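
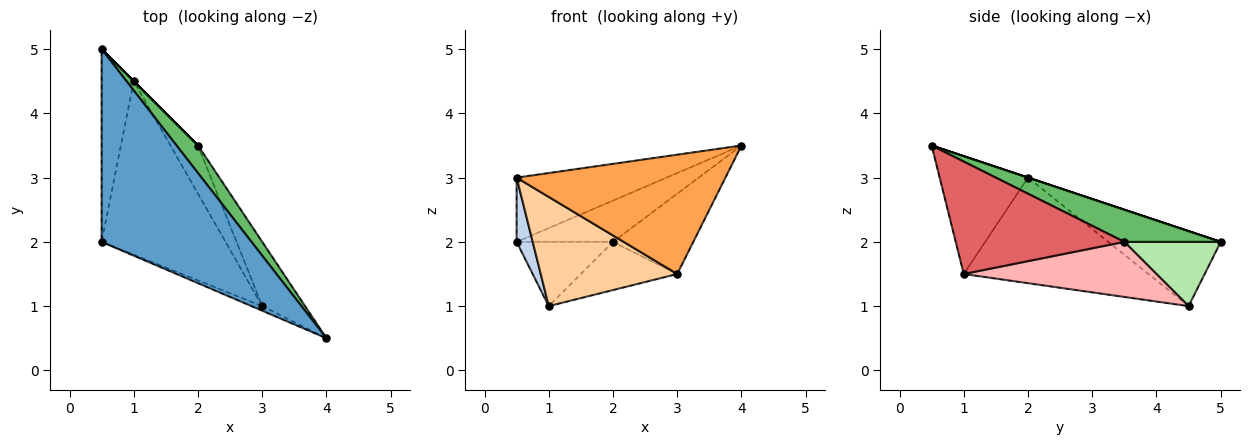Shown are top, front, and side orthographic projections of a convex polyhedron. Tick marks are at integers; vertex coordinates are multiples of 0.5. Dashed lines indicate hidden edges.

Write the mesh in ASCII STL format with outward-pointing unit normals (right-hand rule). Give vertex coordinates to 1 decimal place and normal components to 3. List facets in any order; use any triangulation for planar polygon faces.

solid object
 facet normal 0.000 0.316 0.949
  outer loop
   vertex 0.5 5.0 2.0
   vertex 0.5 2.0 3.0
   vertex 4.0 0.5 3.5
  endloop
 endfacet
 facet normal -0.911 -0.130 -0.391
  outer loop
   vertex 1.0 4.5 1.0
   vertex 0.5 2.0 3.0
   vertex 0.5 5.0 2.0
  endloop
 endfacet
 facet normal -0.389 -0.920 -0.035
  outer loop
   vertex 3.0 1.0 1.5
   vertex 4.0 0.5 3.5
   vertex 0.5 2.0 3.0
  endloop
 endfacet
 facet normal -0.585 -0.432 -0.686
  outer loop
   vertex 3.0 1.0 1.5
   vertex 0.5 2.0 3.0
   vertex 1.0 4.5 1.0
  endloop
 endfacet
 facet normal 0.640 0.640 0.426
  outer loop
   vertex 2.0 3.5 2.0
   vertex 0.5 5.0 2.0
   vertex 4.0 0.5 3.5
  endloop
 endfacet
 facet normal 0.707 0.707 0.000
  outer loop
   vertex 2.0 3.5 2.0
   vertex 1.0 4.5 1.0
   vertex 0.5 5.0 2.0
  endloop
 endfacet
 facet normal 0.854 0.407 -0.325
  outer loop
   vertex 2.0 3.5 2.0
   vertex 4.0 0.5 3.5
   vertex 3.0 1.0 1.5
  endloop
 endfacet
 facet normal 0.816 0.408 -0.408
  outer loop
   vertex 2.0 3.5 2.0
   vertex 3.0 1.0 1.5
   vertex 1.0 4.5 1.0
  endloop
 endfacet
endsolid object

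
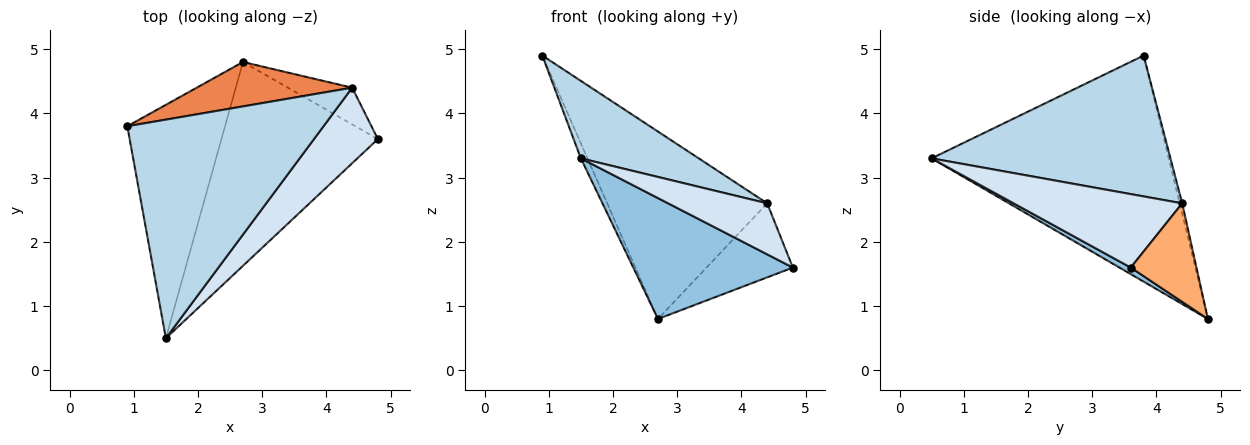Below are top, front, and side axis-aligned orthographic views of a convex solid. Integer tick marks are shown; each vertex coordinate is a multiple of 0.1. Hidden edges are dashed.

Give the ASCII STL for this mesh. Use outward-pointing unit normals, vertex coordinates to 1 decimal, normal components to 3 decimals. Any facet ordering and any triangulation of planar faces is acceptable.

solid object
 facet normal -0.918 0.025 -0.397
  outer loop
   vertex 2.7 4.8 0.8
   vertex 1.5 0.5 3.3
   vertex 0.9 3.8 4.9
  endloop
 endfacet
 facet normal 0.036 -0.510 -0.860
  outer loop
   vertex 2.7 4.8 0.8
   vertex 4.8 3.6 1.6
   vertex 1.5 0.5 3.3
  endloop
 endfacet
 facet normal 0.560 -0.277 0.781
  outer loop
   vertex 4.4 4.4 2.6
   vertex 0.9 3.8 4.9
   vertex 1.5 0.5 3.3
  endloop
 endfacet
 facet normal 0.690 -0.405 0.600
  outer loop
   vertex 4.4 4.4 2.6
   vertex 1.5 0.5 3.3
   vertex 4.8 3.6 1.6
  endloop
 endfacet
 facet normal -0.015 0.973 0.231
  outer loop
   vertex 4.4 4.4 2.6
   vertex 2.7 4.8 0.8
   vertex 0.9 3.8 4.9
  endloop
 endfacet
 facet normal 0.563 0.740 -0.367
  outer loop
   vertex 4.4 4.4 2.6
   vertex 4.8 3.6 1.6
   vertex 2.7 4.8 0.8
  endloop
 endfacet
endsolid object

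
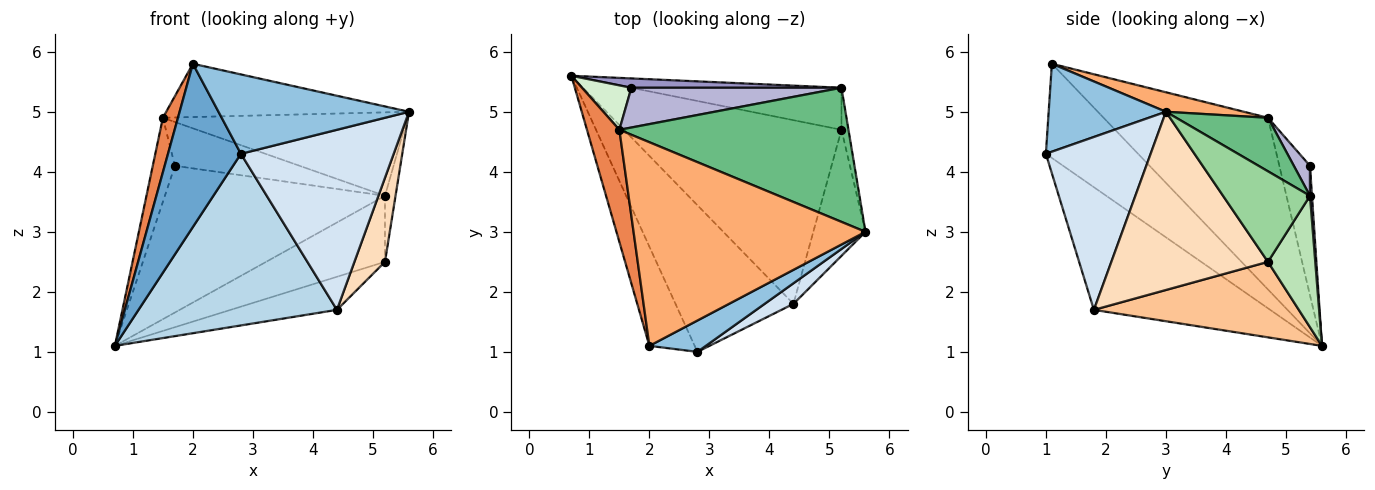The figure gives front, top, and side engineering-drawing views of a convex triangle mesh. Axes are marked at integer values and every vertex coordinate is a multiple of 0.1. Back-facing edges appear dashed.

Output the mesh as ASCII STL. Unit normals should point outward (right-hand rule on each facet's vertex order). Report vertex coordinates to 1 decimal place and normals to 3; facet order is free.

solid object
 facet normal -0.734 -0.580 -0.353
  outer loop
   vertex 2.8 1.0 4.3
   vertex 2.0 1.1 5.8
   vertex 0.7 5.6 1.1
  endloop
 endfacet
 facet normal 0.497 -0.807 0.319
  outer loop
   vertex 2.8 1.0 4.3
   vertex 5.6 3.0 5.0
   vertex 2.0 1.1 5.8
  endloop
 endfacet
 facet normal -0.560 -0.630 -0.538
  outer loop
   vertex 4.4 1.8 1.7
   vertex 2.8 1.0 4.3
   vertex 0.7 5.6 1.1
  endloop
 endfacet
 facet normal 0.563 -0.821 0.094
  outer loop
   vertex 4.4 1.8 1.7
   vertex 5.6 3.0 5.0
   vertex 2.8 1.0 4.3
  endloop
 endfacet
 facet normal -0.979 -0.090 0.185
  outer loop
   vertex 1.5 4.7 4.9
   vertex 0.7 5.6 1.1
   vertex 2.0 1.1 5.8
  endloop
 endfacet
 facet normal 0.081 0.252 0.964
  outer loop
   vertex 1.5 4.7 4.9
   vertex 2.0 1.1 5.8
   vertex 5.6 3.0 5.0
  endloop
 endfacet
 facet normal 0.323 0.168 -0.931
  outer loop
   vertex 5.2 4.7 2.5
   vertex 4.4 1.8 1.7
   vertex 0.7 5.6 1.1
  endloop
 endfacet
 facet normal 0.943 -0.184 -0.276
  outer loop
   vertex 5.2 4.7 2.5
   vertex 5.6 3.0 5.0
   vertex 4.4 1.8 1.7
  endloop
 endfacet
 facet normal 0.195 0.518 0.833
  outer loop
   vertex 5.2 5.4 3.6
   vertex 1.5 4.7 4.9
   vertex 5.6 3.0 5.0
  endloop
 endfacet
 facet normal 0.990 0.120 -0.077
  outer loop
   vertex 5.2 5.4 3.6
   vertex 5.6 3.0 5.0
   vertex 5.2 4.7 2.5
  endloop
 endfacet
 facet normal 0.318 0.800 -0.509
  outer loop
   vertex 5.2 5.4 3.6
   vertex 5.2 4.7 2.5
   vertex 0.7 5.6 1.1
  endloop
 endfacet
 facet normal -0.775 0.559 0.295
  outer loop
   vertex 1.7 5.4 4.1
   vertex 0.7 5.6 1.1
   vertex 1.5 4.7 4.9
  endloop
 endfacet
 facet normal 0.009 0.998 0.064
  outer loop
   vertex 1.7 5.4 4.1
   vertex 5.2 5.4 3.6
   vertex 0.7 5.6 1.1
  endloop
 endfacet
 facet normal 0.096 0.737 0.669
  outer loop
   vertex 1.7 5.4 4.1
   vertex 1.5 4.7 4.9
   vertex 5.2 5.4 3.6
  endloop
 endfacet
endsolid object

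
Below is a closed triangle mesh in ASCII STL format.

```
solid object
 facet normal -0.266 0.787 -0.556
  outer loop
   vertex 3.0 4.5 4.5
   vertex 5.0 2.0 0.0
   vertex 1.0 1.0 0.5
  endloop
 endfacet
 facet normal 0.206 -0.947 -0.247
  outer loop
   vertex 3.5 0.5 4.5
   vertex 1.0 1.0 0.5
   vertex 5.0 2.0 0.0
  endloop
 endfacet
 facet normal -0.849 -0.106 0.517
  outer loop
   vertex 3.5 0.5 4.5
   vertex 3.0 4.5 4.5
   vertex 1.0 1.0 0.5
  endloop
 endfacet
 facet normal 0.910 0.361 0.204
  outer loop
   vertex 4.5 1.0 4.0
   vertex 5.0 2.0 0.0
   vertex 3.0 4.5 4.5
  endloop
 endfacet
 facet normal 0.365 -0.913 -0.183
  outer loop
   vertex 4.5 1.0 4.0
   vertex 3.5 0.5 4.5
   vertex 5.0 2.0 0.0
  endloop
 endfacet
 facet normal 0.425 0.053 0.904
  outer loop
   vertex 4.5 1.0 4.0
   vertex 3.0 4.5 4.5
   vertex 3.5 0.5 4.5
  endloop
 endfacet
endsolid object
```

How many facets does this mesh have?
6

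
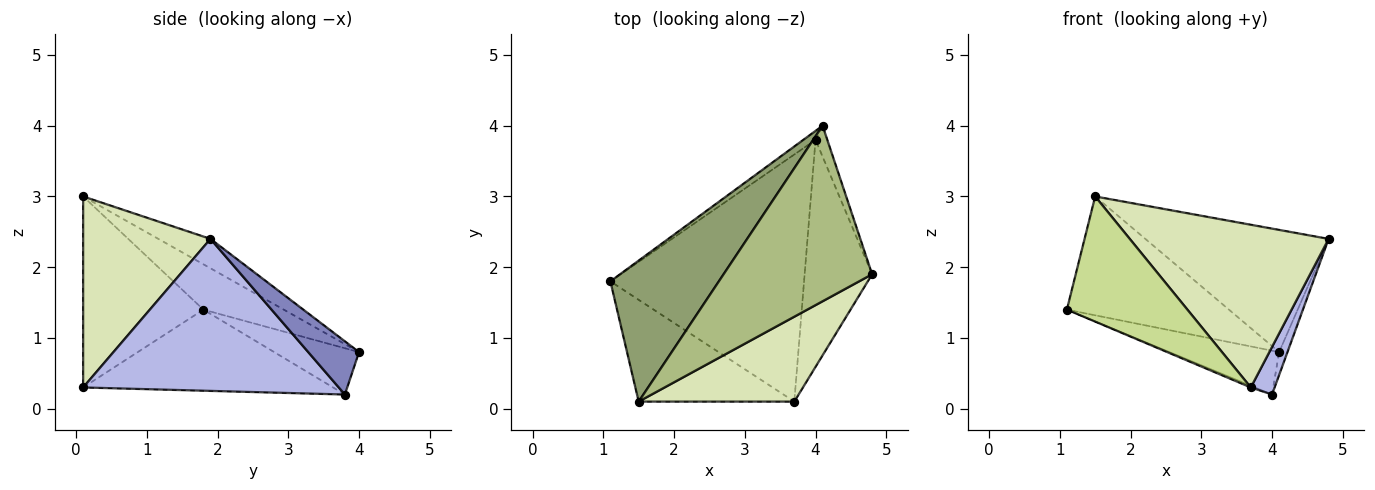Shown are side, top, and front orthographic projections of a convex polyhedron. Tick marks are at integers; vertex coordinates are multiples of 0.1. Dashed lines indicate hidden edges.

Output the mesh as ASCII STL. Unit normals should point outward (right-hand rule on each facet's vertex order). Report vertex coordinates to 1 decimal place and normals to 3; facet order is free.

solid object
 facet normal -0.604 0.781 -0.159
  outer loop
   vertex 4.0 3.8 0.2
   vertex 1.1 1.8 1.4
   vertex 4.1 4.0 0.8
  endloop
 endfacet
 facet normal 0.964 0.159 -0.214
  outer loop
   vertex 4.0 3.8 0.2
   vertex 4.1 4.0 0.8
   vertex 4.8 1.9 2.4
  endloop
 endfacet
 facet normal -0.386 0.006 -0.922
  outer loop
   vertex 3.7 0.1 0.3
   vertex 1.1 1.8 1.4
   vertex 4.0 3.8 0.2
  endloop
 endfacet
 facet normal 0.911 -0.085 -0.404
  outer loop
   vertex 3.7 0.1 0.3
   vertex 4.0 3.8 0.2
   vertex 4.8 1.9 2.4
  endloop
 endfacet
 facet normal -0.304 0.614 0.728
  outer loop
   vertex 1.5 0.1 3.0
   vertex 4.1 4.0 0.8
   vertex 1.1 1.8 1.4
  endloop
 endfacet
 facet normal -0.160 0.564 0.810
  outer loop
   vertex 1.5 0.1 3.0
   vertex 4.8 1.9 2.4
   vertex 4.1 4.0 0.8
  endloop
 endfacet
 facet normal -0.612 -0.614 -0.499
  outer loop
   vertex 1.5 0.1 3.0
   vertex 1.1 1.8 1.4
   vertex 3.7 0.1 0.3
  endloop
 endfacet
 facet normal 0.494 -0.771 0.402
  outer loop
   vertex 1.5 0.1 3.0
   vertex 3.7 0.1 0.3
   vertex 4.8 1.9 2.4
  endloop
 endfacet
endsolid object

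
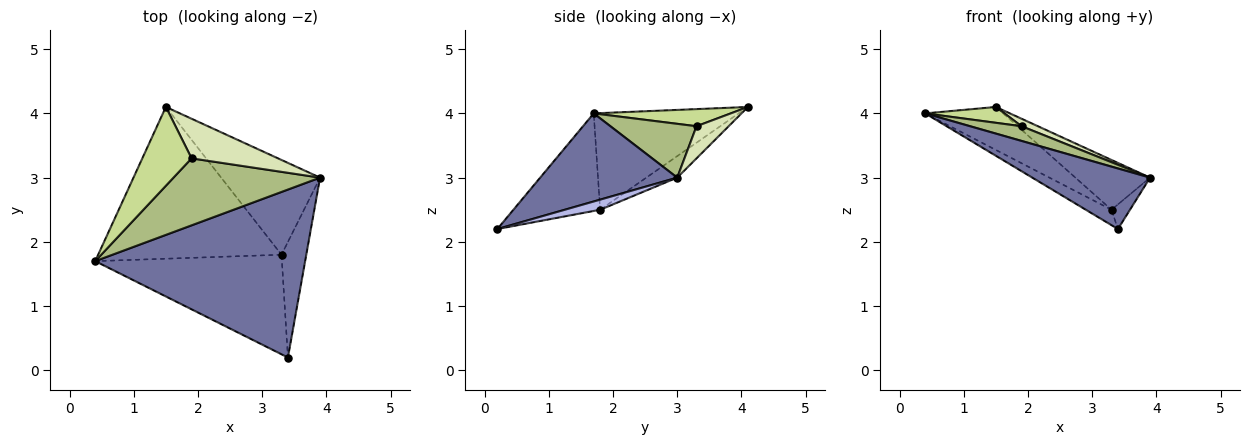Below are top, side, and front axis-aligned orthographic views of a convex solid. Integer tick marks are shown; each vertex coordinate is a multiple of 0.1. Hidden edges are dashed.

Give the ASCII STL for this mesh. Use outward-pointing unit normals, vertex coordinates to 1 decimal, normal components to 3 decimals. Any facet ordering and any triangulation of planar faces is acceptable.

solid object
 facet normal 0.367 -0.316 0.875
  outer loop
   vertex 3.4 0.2 2.2
   vertex 3.9 3.0 3.0
   vertex 0.4 1.7 4.0
  endloop
 endfacet
 facet normal -0.459 0.136 -0.878
  outer loop
   vertex 3.3 1.8 2.5
   vertex 3.4 0.2 2.2
   vertex 0.4 1.7 4.0
  endloop
 endfacet
 facet normal -0.452 0.243 -0.858
  outer loop
   vertex 3.3 1.8 2.5
   vertex 0.4 1.7 4.0
   vertex 1.5 4.1 4.1
  endloop
 endfacet
 facet normal 0.370 0.193 -0.909
  outer loop
   vertex 3.3 1.8 2.5
   vertex 3.9 3.0 3.0
   vertex 3.4 0.2 2.2
  endloop
 endfacet
 facet normal -0.189 0.457 -0.869
  outer loop
   vertex 3.3 1.8 2.5
   vertex 1.5 4.1 4.1
   vertex 3.9 3.0 3.0
  endloop
 endfacet
 facet normal 0.338 -0.202 0.919
  outer loop
   vertex 1.9 3.3 3.8
   vertex 0.4 1.7 4.0
   vertex 3.9 3.0 3.0
  endloop
 endfacet
 facet normal 0.323 -0.187 0.928
  outer loop
   vertex 1.9 3.3 3.8
   vertex 1.5 4.1 4.1
   vertex 0.4 1.7 4.0
  endloop
 endfacet
 facet normal 0.343 -0.175 0.923
  outer loop
   vertex 1.9 3.3 3.8
   vertex 3.9 3.0 3.0
   vertex 1.5 4.1 4.1
  endloop
 endfacet
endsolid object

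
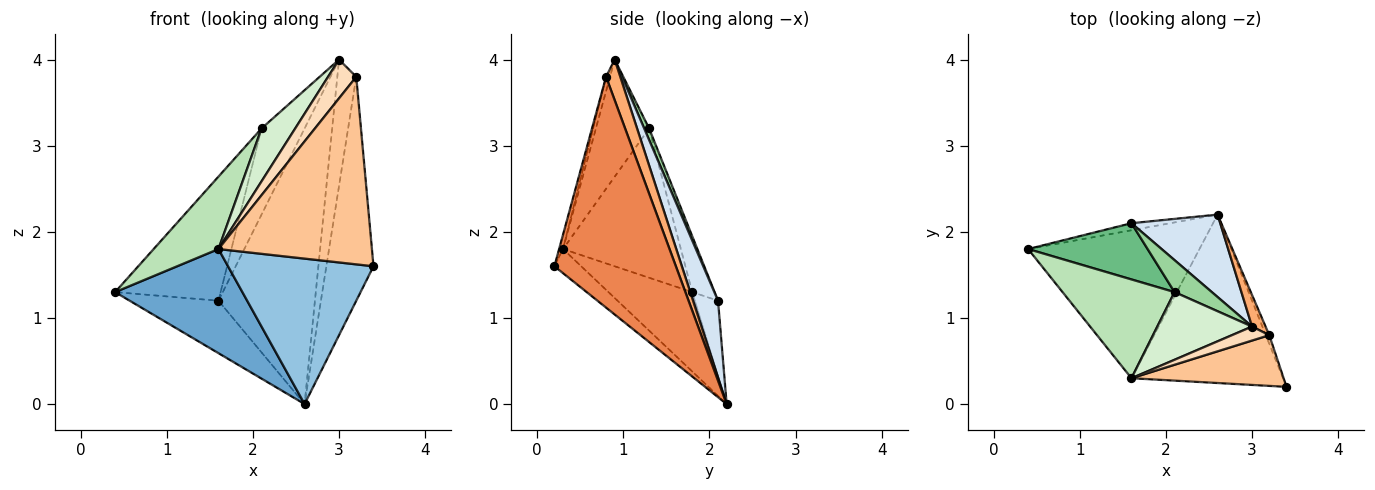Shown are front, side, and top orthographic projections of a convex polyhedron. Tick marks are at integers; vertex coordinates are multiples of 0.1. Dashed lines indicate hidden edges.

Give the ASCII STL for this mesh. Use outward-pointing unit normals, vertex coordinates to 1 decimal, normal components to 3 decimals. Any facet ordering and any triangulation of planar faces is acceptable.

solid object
 facet normal -0.354 -0.538 -0.765
  outer loop
   vertex 1.6 0.3 1.8
   vertex 0.4 1.8 1.3
   vertex 2.6 2.2 0.0
  endloop
 endfacet
 facet normal -0.120 -0.649 -0.751
  outer loop
   vertex 1.6 0.3 1.8
   vertex 2.6 2.2 0.0
   vertex 3.4 0.2 1.6
  endloop
 endfacet
 facet normal -0.251 0.959 -0.129
  outer loop
   vertex 1.6 2.1 1.2
   vertex 2.6 2.2 0.0
   vertex 0.4 1.8 1.3
  endloop
 endfacet
 facet normal 0.241 0.930 0.278
  outer loop
   vertex 1.6 2.1 1.2
   vertex 3.0 0.9 4.0
   vertex 2.6 2.2 0.0
  endloop
 endfacet
 facet normal 0.932 0.362 -0.014
  outer loop
   vertex 3.2 0.8 3.8
   vertex 3.4 0.2 1.6
   vertex 2.6 2.2 0.0
  endloop
 endfacet
 facet normal 0.588 0.784 0.196
  outer loop
   vertex 3.2 0.8 3.8
   vertex 2.6 2.2 0.0
   vertex 3.0 0.9 4.0
  endloop
 endfacet
 facet normal -0.025 -0.965 0.261
  outer loop
   vertex 3.2 0.8 3.8
   vertex 1.6 0.3 1.8
   vertex 3.4 0.2 1.6
  endloop
 endfacet
 facet normal -0.130 -0.933 0.337
  outer loop
   vertex 3.2 0.8 3.8
   vertex 3.0 0.9 4.0
   vertex 1.6 0.3 1.8
  endloop
 endfacet
 facet normal -0.190 0.894 0.405
  outer loop
   vertex 2.1 1.3 3.2
   vertex 1.6 2.1 1.2
   vertex 0.4 1.8 1.3
  endloop
 endfacet
 facet normal 0.107 0.932 0.346
  outer loop
   vertex 2.1 1.3 3.2
   vertex 3.0 0.9 4.0
   vertex 1.6 2.1 1.2
  endloop
 endfacet
 facet normal -0.732 -0.403 0.549
  outer loop
   vertex 2.1 1.3 3.2
   vertex 0.4 1.8 1.3
   vertex 1.6 0.3 1.8
  endloop
 endfacet
 facet normal -0.698 -0.441 0.564
  outer loop
   vertex 2.1 1.3 3.2
   vertex 1.6 0.3 1.8
   vertex 3.0 0.9 4.0
  endloop
 endfacet
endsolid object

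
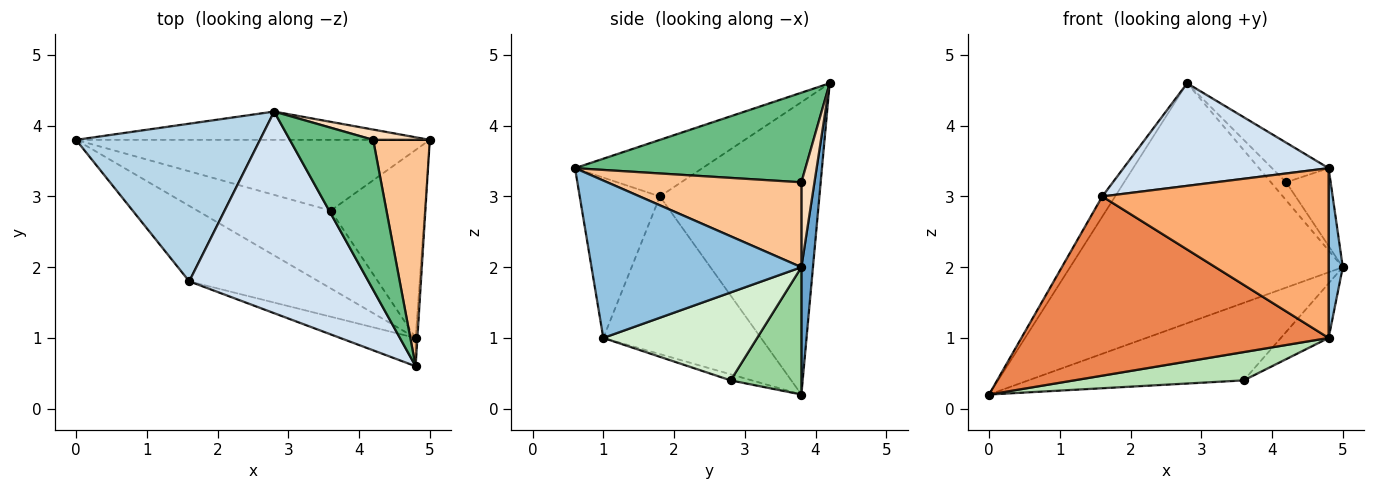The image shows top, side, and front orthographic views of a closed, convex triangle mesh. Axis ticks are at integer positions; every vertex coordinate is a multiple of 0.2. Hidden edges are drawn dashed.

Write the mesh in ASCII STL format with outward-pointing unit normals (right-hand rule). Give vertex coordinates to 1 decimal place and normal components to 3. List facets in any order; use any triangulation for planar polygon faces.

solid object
 facet normal 0.042 0.992 -0.117
  outer loop
   vertex 2.8 4.2 4.6
   vertex 5.0 3.8 2.0
   vertex 0.0 3.8 0.2
  endloop
 endfacet
 facet normal 0.998 -0.067 -0.011
  outer loop
   vertex 4.8 1.0 1.0
   vertex 5.0 3.8 2.0
   vertex 4.8 0.6 3.4
  endloop
 endfacet
 facet normal -0.844 0.068 0.531
  outer loop
   vertex 1.6 1.8 3.0
   vertex 2.8 4.2 4.6
   vertex 0.0 3.8 0.2
  endloop
 endfacet
 facet normal -0.271 -0.436 0.858
  outer loop
   vertex 1.6 1.8 3.0
   vertex 4.8 0.6 3.4
   vertex 2.8 4.2 4.6
  endloop
 endfacet
 facet normal -0.428 -0.833 -0.351
  outer loop
   vertex 1.6 1.8 3.0
   vertex 0.0 3.8 0.2
   vertex 4.8 1.0 1.0
  endloop
 endfacet
 facet normal -0.330 -0.931 -0.155
  outer loop
   vertex 1.6 1.8 3.0
   vertex 4.8 1.0 1.0
   vertex 4.8 0.6 3.4
  endloop
 endfacet
 facet normal 0.817 0.187 0.545
  outer loop
   vertex 4.2 3.8 3.2
   vertex 4.8 0.6 3.4
   vertex 5.0 3.8 2.0
  endloop
 endfacet
 facet normal 0.597 0.697 0.398
  outer loop
   vertex 4.2 3.8 3.2
   vertex 5.0 3.8 2.0
   vertex 2.8 4.2 4.6
  endloop
 endfacet
 facet normal 0.721 0.177 0.670
  outer loop
   vertex 4.2 3.8 3.2
   vertex 2.8 4.2 4.6
   vertex 4.8 0.6 3.4
  endloop
 endfacet
 facet normal 0.236 0.718 -0.655
  outer loop
   vertex 3.6 2.8 0.4
   vertex 0.0 3.8 0.2
   vertex 5.0 3.8 2.0
  endloop
 endfacet
 facet normal -0.043 -0.341 -0.939
  outer loop
   vertex 3.6 2.8 0.4
   vertex 4.8 1.0 1.0
   vertex 0.0 3.8 0.2
  endloop
 endfacet
 facet normal 0.668 0.207 -0.714
  outer loop
   vertex 3.6 2.8 0.4
   vertex 5.0 3.8 2.0
   vertex 4.8 1.0 1.0
  endloop
 endfacet
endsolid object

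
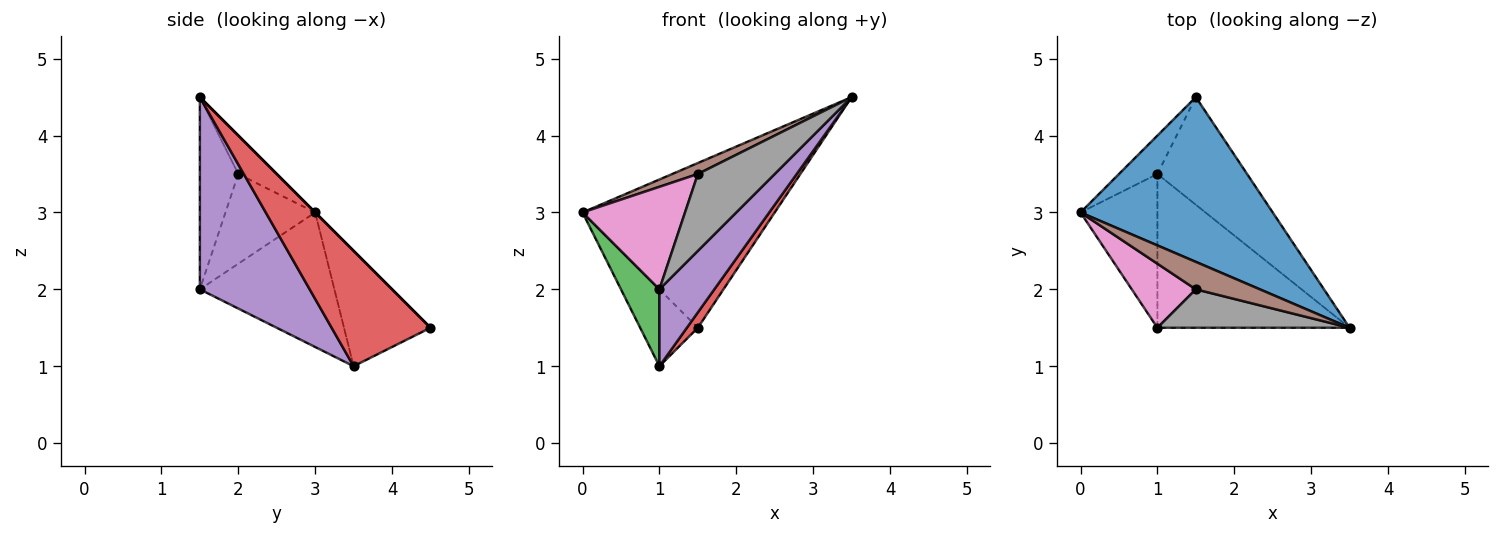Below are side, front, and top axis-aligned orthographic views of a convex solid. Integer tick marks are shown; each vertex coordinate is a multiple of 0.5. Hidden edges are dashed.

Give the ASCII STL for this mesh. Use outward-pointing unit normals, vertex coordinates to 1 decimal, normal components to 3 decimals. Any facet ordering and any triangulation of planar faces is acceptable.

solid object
 facet normal 0.000 0.707 0.707
  outer loop
   vertex 1.5 4.5 1.5
   vertex 0.0 3.0 3.0
   vertex 3.5 1.5 4.5
  endloop
 endfacet
 facet normal -0.802 0.535 -0.267
  outer loop
   vertex 1.0 3.5 1.0
   vertex 0.0 3.0 3.0
   vertex 1.5 4.5 1.5
  endloop
 endfacet
 facet normal -0.843 -0.241 -0.482
  outer loop
   vertex 1.0 3.5 1.0
   vertex 1.0 1.5 2.0
   vertex 0.0 3.0 3.0
  endloop
 endfacet
 facet normal 0.786 -0.087 -0.612
  outer loop
   vertex 1.0 3.5 1.0
   vertex 1.5 4.5 1.5
   vertex 3.5 1.5 4.5
  endloop
 endfacet
 facet normal 0.667 -0.333 -0.667
  outer loop
   vertex 1.0 3.5 1.0
   vertex 3.5 1.5 4.5
   vertex 1.0 1.5 2.0
  endloop
 endfacet
 facet normal -0.487 -0.324 0.811
  outer loop
   vertex 1.5 2.0 3.5
   vertex 3.5 1.5 4.5
   vertex 0.0 3.0 3.0
  endloop
 endfacet
 facet normal -0.596 -0.681 0.426
  outer loop
   vertex 1.5 2.0 3.5
   vertex 0.0 3.0 3.0
   vertex 1.0 1.5 2.0
  endloop
 endfacet
 facet normal -0.408 -0.816 0.408
  outer loop
   vertex 1.5 2.0 3.5
   vertex 1.0 1.5 2.0
   vertex 3.5 1.5 4.5
  endloop
 endfacet
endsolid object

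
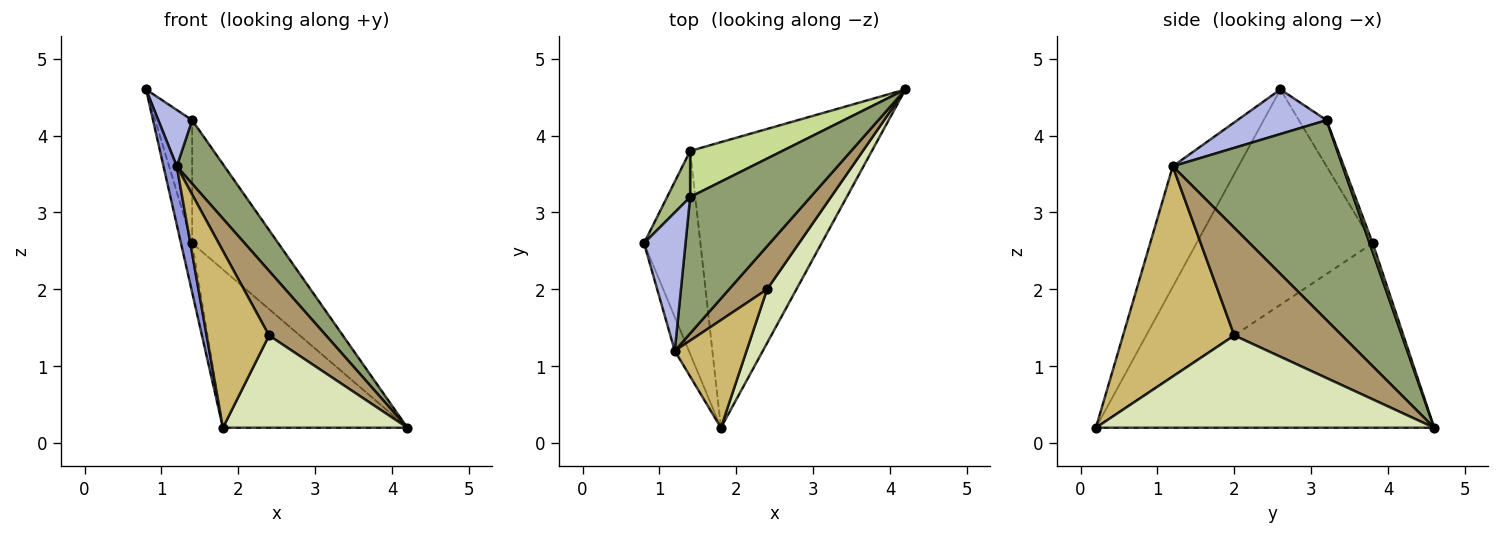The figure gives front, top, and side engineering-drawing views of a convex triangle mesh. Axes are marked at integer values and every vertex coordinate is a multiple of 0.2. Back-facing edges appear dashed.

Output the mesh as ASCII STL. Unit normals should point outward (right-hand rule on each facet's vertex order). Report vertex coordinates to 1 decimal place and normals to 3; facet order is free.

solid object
 facet normal -0.966 0.061 -0.253
  outer loop
   vertex 1.4 3.8 2.6
   vertex 1.8 0.2 0.2
   vertex 0.8 2.6 4.6
  endloop
 endfacet
 facet normal -0.664 0.362 -0.654
  outer loop
   vertex 1.4 3.8 2.6
   vertex 4.2 4.6 0.2
   vertex 1.8 0.2 0.2
  endloop
 endfacet
 facet normal -0.974 -0.197 -0.114
  outer loop
   vertex 1.2 1.2 3.6
   vertex 0.8 2.6 4.6
   vertex 1.8 0.2 0.2
  endloop
 endfacet
 facet normal 0.705 -0.267 0.657
  outer loop
   vertex 1.4 3.2 4.2
   vertex 0.8 2.6 4.6
   vertex 1.2 1.2 3.6
  endloop
 endfacet
 facet normal 0.833 -0.234 0.501
  outer loop
   vertex 1.4 3.2 4.2
   vertex 1.2 1.2 3.6
   vertex 4.2 4.6 0.2
  endloop
 endfacet
 facet normal -0.575 0.766 0.287
  outer loop
   vertex 1.4 3.2 4.2
   vertex 1.4 3.8 2.6
   vertex 0.8 2.6 4.6
  endloop
 endfacet
 facet normal 0.033 0.936 0.351
  outer loop
   vertex 1.4 3.2 4.2
   vertex 4.2 4.6 0.2
   vertex 1.4 3.8 2.6
  endloop
 endfacet
 facet normal 0.846 -0.461 0.269
  outer loop
   vertex 2.4 2.0 1.4
   vertex 1.8 0.2 0.2
   vertex 4.2 4.6 0.2
  endloop
 endfacet
 facet normal 0.844 -0.447 0.298
  outer loop
   vertex 2.4 2.0 1.4
   vertex 4.2 4.6 0.2
   vertex 1.2 1.2 3.6
  endloop
 endfacet
 facet normal 0.836 -0.469 0.285
  outer loop
   vertex 2.4 2.0 1.4
   vertex 1.2 1.2 3.6
   vertex 1.8 0.2 0.2
  endloop
 endfacet
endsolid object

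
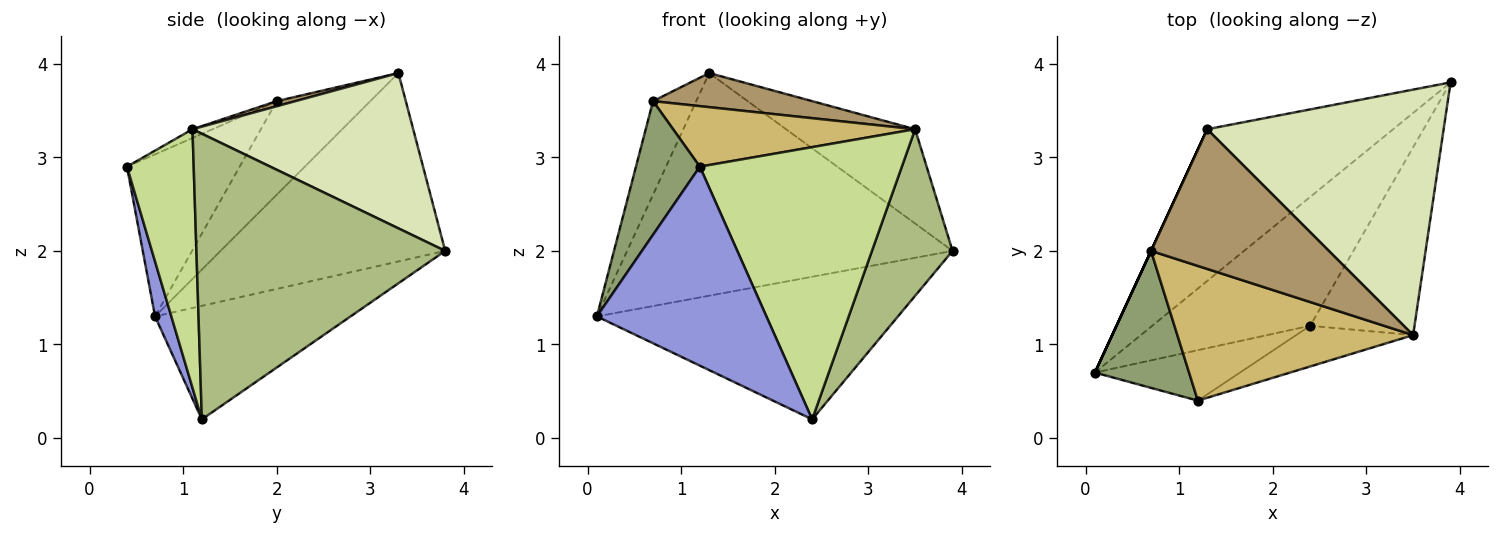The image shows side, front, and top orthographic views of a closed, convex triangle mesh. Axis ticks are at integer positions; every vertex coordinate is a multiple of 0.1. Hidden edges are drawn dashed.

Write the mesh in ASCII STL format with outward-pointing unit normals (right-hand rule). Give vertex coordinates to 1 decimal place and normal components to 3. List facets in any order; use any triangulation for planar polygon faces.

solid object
 facet normal -0.495 0.718 -0.489
  outer loop
   vertex 1.3 3.3 3.9
   vertex 3.9 3.8 2.0
   vertex 0.1 0.7 1.3
  endloop
 endfacet
 facet normal -0.434 0.669 -0.604
  outer loop
   vertex 2.4 1.2 0.2
   vertex 0.1 0.7 1.3
   vertex 3.9 3.8 2.0
  endloop
 endfacet
 facet normal 0.093 -0.965 -0.245
  outer loop
   vertex 2.4 1.2 0.2
   vertex 1.2 0.4 2.9
   vertex 0.1 0.7 1.3
  endloop
 endfacet
 facet normal -0.908 0.419 0.000
  outer loop
   vertex 0.7 2.0 3.6
   vertex 1.3 3.3 3.9
   vertex 0.1 0.7 1.3
  endloop
 endfacet
 facet normal -0.776 -0.440 0.451
  outer loop
   vertex 0.7 2.0 3.6
   vertex 0.1 0.7 1.3
   vertex 1.2 0.4 2.9
  endloop
 endfacet
 facet normal 0.899 -0.291 -0.328
  outer loop
   vertex 3.5 1.1 3.3
   vertex 2.4 1.2 0.2
   vertex 3.9 3.8 2.0
  endloop
 endfacet
 facet normal 0.311 -0.940 -0.141
  outer loop
   vertex 3.5 1.1 3.3
   vertex 1.2 0.4 2.9
   vertex 2.4 1.2 0.2
  endloop
 endfacet
 facet normal 0.523 0.306 0.796
  outer loop
   vertex 3.5 1.1 3.3
   vertex 3.9 3.8 2.0
   vertex 1.3 3.3 3.9
  endloop
 endfacet
 facet normal 0.028 -0.237 0.971
  outer loop
   vertex 3.5 1.1 3.3
   vertex 1.3 3.3 3.9
   vertex 0.7 2.0 3.6
  endloop
 endfacet
 facet normal -0.034 -0.409 0.912
  outer loop
   vertex 3.5 1.1 3.3
   vertex 0.7 2.0 3.6
   vertex 1.2 0.4 2.9
  endloop
 endfacet
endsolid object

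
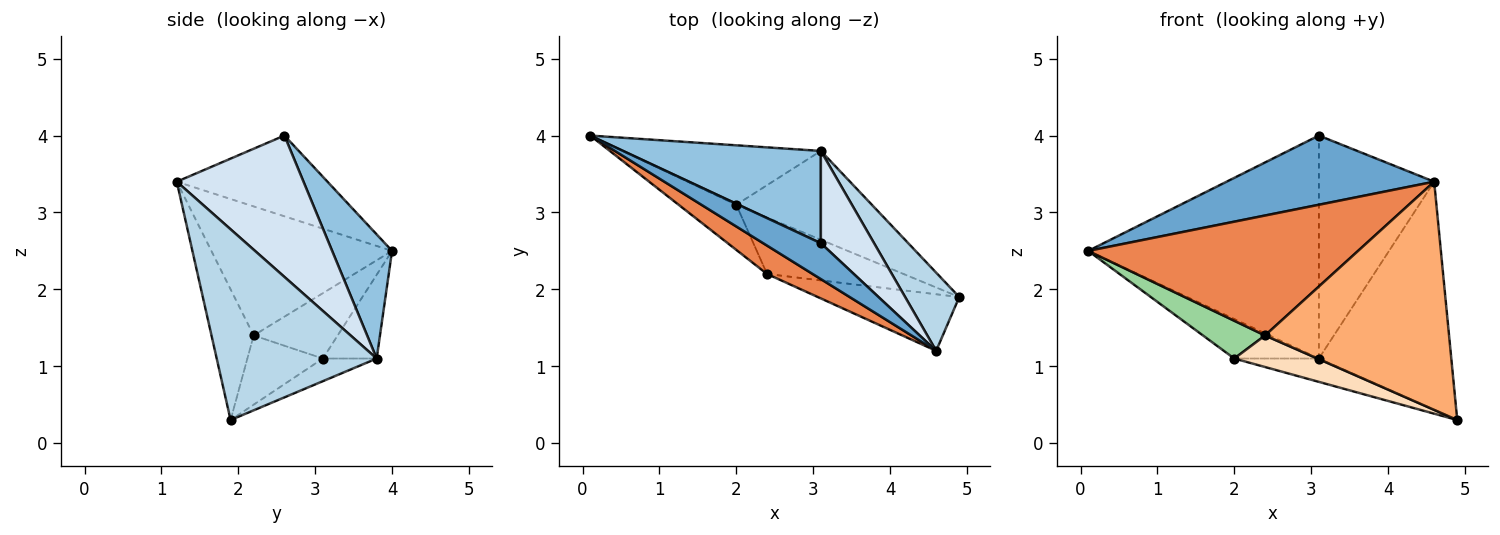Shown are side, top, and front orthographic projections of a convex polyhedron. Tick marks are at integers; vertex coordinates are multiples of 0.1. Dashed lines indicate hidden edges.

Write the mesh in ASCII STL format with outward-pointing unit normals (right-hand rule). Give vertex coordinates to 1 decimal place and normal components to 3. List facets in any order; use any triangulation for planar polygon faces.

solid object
 facet normal -0.542 -0.746 0.387
  outer loop
   vertex 3.1 2.6 4.0
   vertex 0.1 4.0 2.5
   vertex 4.6 1.2 3.4
  endloop
 endfacet
 facet normal 0.233 0.898 0.372
  outer loop
   vertex 3.1 3.8 1.1
   vertex 0.1 4.0 2.5
   vertex 3.1 2.6 4.0
  endloop
 endfacet
 facet normal 0.753 0.623 0.214
  outer loop
   vertex 3.1 3.8 1.1
   vertex 4.6 1.2 3.4
   vertex 4.9 1.9 0.3
  endloop
 endfacet
 facet normal 0.712 0.648 0.268
  outer loop
   vertex 3.1 3.8 1.1
   vertex 3.1 2.6 4.0
   vertex 4.6 1.2 3.4
  endloop
 endfacet
 facet normal -0.546 -0.815 0.193
  outer loop
   vertex 2.4 2.2 1.4
   vertex 4.6 1.2 3.4
   vertex 0.1 4.0 2.5
  endloop
 endfacet
 facet normal -0.217 -0.947 -0.235
  outer loop
   vertex 2.4 2.2 1.4
   vertex 4.9 1.9 0.3
   vertex 4.6 1.2 3.4
  endloop
 endfacet
 facet normal -0.160 0.251 -0.955
  outer loop
   vertex 2.0 3.1 1.1
   vertex 3.1 3.8 1.1
   vertex 4.9 1.9 0.3
  endloop
 endfacet
 facet normal -0.405 -0.446 -0.798
  outer loop
   vertex 2.0 3.1 1.1
   vertex 4.9 1.9 0.3
   vertex 2.4 2.2 1.4
  endloop
 endfacet
 facet normal -0.332 0.522 -0.786
  outer loop
   vertex 2.0 3.1 1.1
   vertex 0.1 4.0 2.5
   vertex 3.1 3.8 1.1
  endloop
 endfacet
 facet normal -0.656 -0.484 -0.579
  outer loop
   vertex 2.0 3.1 1.1
   vertex 2.4 2.2 1.4
   vertex 0.1 4.0 2.5
  endloop
 endfacet
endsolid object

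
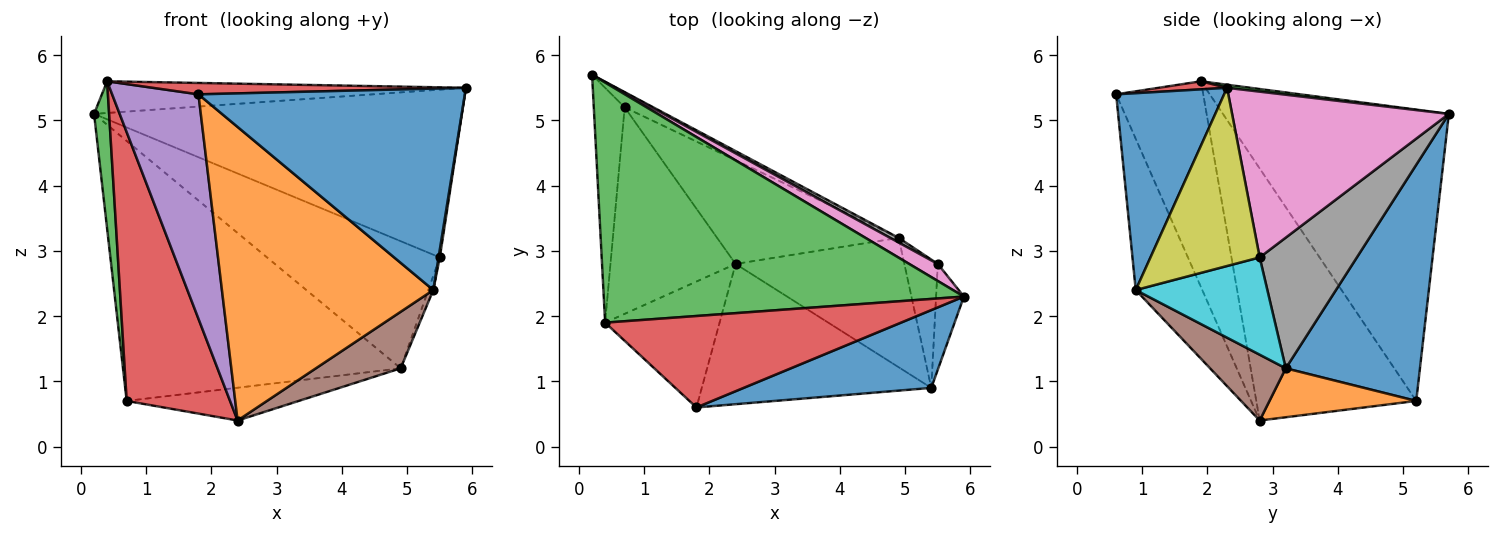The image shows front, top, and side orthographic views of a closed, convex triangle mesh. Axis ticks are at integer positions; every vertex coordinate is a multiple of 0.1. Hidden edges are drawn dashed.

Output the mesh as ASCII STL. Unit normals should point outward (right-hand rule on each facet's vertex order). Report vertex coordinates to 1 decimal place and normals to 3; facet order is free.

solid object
 facet normal 0.354 -0.873 0.337
  outer loop
   vertex 5.4 0.9 2.4
   vertex 5.9 2.3 5.5
   vertex 1.8 0.6 5.4
  endloop
 endfacet
 facet normal -0.273 -0.868 -0.415
  outer loop
   vertex 5.4 0.9 2.4
   vertex 1.8 0.6 5.4
   vertex 2.4 2.8 0.4
  endloop
 endfacet
 facet normal 0.009 0.131 0.991
  outer loop
   vertex 0.4 1.9 5.6
   vertex 5.9 2.3 5.5
   vertex 0.2 5.7 5.1
  endloop
 endfacet
 facet normal 0.027 -0.124 0.992
  outer loop
   vertex 0.4 1.9 5.6
   vertex 1.8 0.6 5.4
   vertex 5.9 2.3 5.5
  endloop
 endfacet
 facet normal -0.661 -0.655 -0.367
  outer loop
   vertex 0.4 1.9 5.6
   vertex 2.4 2.8 0.4
   vertex 1.8 0.6 5.4
  endloop
 endfacet
 facet normal 0.336 -0.377 -0.863
  outer loop
   vertex 4.9 3.2 1.2
   vertex 5.4 0.9 2.4
   vertex 2.4 2.8 0.4
  endloop
 endfacet
 facet normal 0.506 0.858 0.087
  outer loop
   vertex 5.5 2.8 2.9
   vertex 0.2 5.7 5.1
   vertex 5.9 2.3 5.5
  endloop
 endfacet
 facet normal 0.490 0.871 0.032
  outer loop
   vertex 5.5 2.8 2.9
   vertex 4.9 3.2 1.2
   vertex 0.2 5.7 5.1
  endloop
 endfacet
 facet normal 0.988 -0.011 -0.154
  outer loop
   vertex 5.5 2.8 2.9
   vertex 5.9 2.3 5.5
   vertex 5.4 0.9 2.4
  endloop
 endfacet
 facet normal 0.945 0.036 -0.325
  outer loop
   vertex 5.5 2.8 2.9
   vertex 5.4 0.9 2.4
   vertex 4.9 3.2 1.2
  endloop
 endfacet
 facet normal 0.434 0.899 -0.053
  outer loop
   vertex 0.7 5.2 0.7
   vertex 0.2 5.7 5.1
   vertex 4.9 3.2 1.2
  endloop
 endfacet
 facet normal 0.249 0.292 -0.924
  outer loop
   vertex 0.7 5.2 0.7
   vertex 4.9 3.2 1.2
   vertex 2.4 2.8 0.4
  endloop
 endfacet
 facet normal -0.992 -0.066 -0.105
  outer loop
   vertex 0.7 5.2 0.7
   vertex 0.4 1.9 5.6
   vertex 0.2 5.7 5.1
  endloop
 endfacet
 facet normal -0.775 -0.501 -0.385
  outer loop
   vertex 0.7 5.2 0.7
   vertex 2.4 2.8 0.4
   vertex 0.4 1.9 5.6
  endloop
 endfacet
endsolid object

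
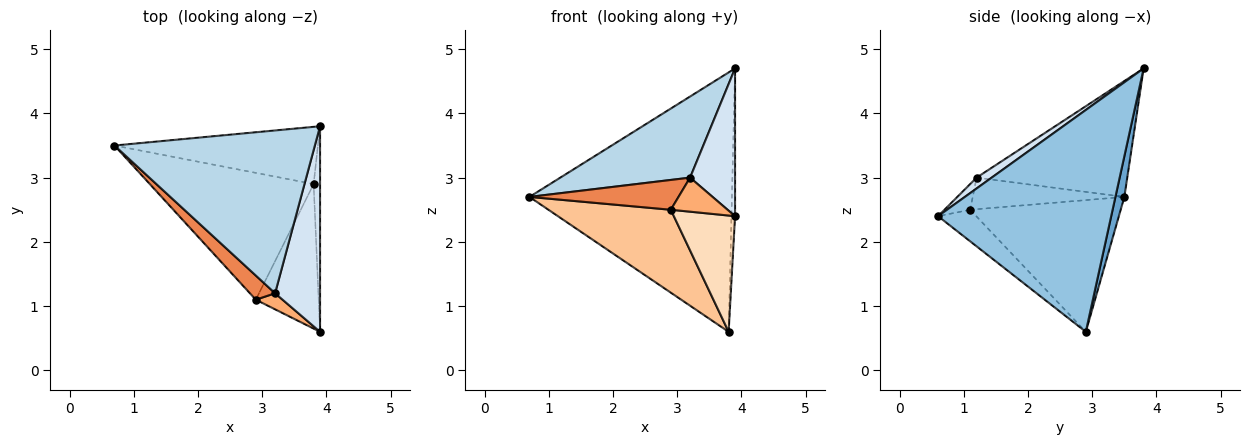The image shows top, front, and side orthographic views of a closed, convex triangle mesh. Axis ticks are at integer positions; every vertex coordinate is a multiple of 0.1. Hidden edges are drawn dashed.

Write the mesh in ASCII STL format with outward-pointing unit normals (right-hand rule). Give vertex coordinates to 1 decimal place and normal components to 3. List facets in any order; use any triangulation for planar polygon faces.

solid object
 facet normal 0.043 0.976 -0.215
  outer loop
   vertex 3.8 2.9 0.6
   vertex 0.7 3.5 2.7
   vertex 3.9 3.8 4.7
  endloop
 endfacet
 facet normal 0.999 0.021 -0.029
  outer loop
   vertex 3.8 2.9 0.6
   vertex 3.9 3.8 4.7
   vertex 3.9 0.6 2.4
  endloop
 endfacet
 facet normal -0.460 -0.396 0.795
  outer loop
   vertex 3.2 1.2 3.0
   vertex 3.9 3.8 4.7
   vertex 0.7 3.5 2.7
  endloop
 endfacet
 facet normal 0.192 -0.573 0.797
  outer loop
   vertex 3.2 1.2 3.0
   vertex 3.9 0.6 2.4
   vertex 3.9 3.8 4.7
  endloop
 endfacet
 facet normal -0.620 -0.610 0.494
  outer loop
   vertex 2.9 1.1 2.5
   vertex 3.2 1.2 3.0
   vertex 0.7 3.5 2.7
  endloop
 endfacet
 facet normal -0.379 -0.837 0.395
  outer loop
   vertex 2.9 1.1 2.5
   vertex 3.9 0.6 2.4
   vertex 3.2 1.2 3.0
  endloop
 endfacet
 facet normal -0.558 -0.454 -0.694
  outer loop
   vertex 2.9 1.1 2.5
   vertex 0.7 3.5 2.7
   vertex 3.8 2.9 0.6
  endloop
 endfacet
 facet normal -0.364 -0.584 -0.726
  outer loop
   vertex 2.9 1.1 2.5
   vertex 3.8 2.9 0.6
   vertex 3.9 0.6 2.4
  endloop
 endfacet
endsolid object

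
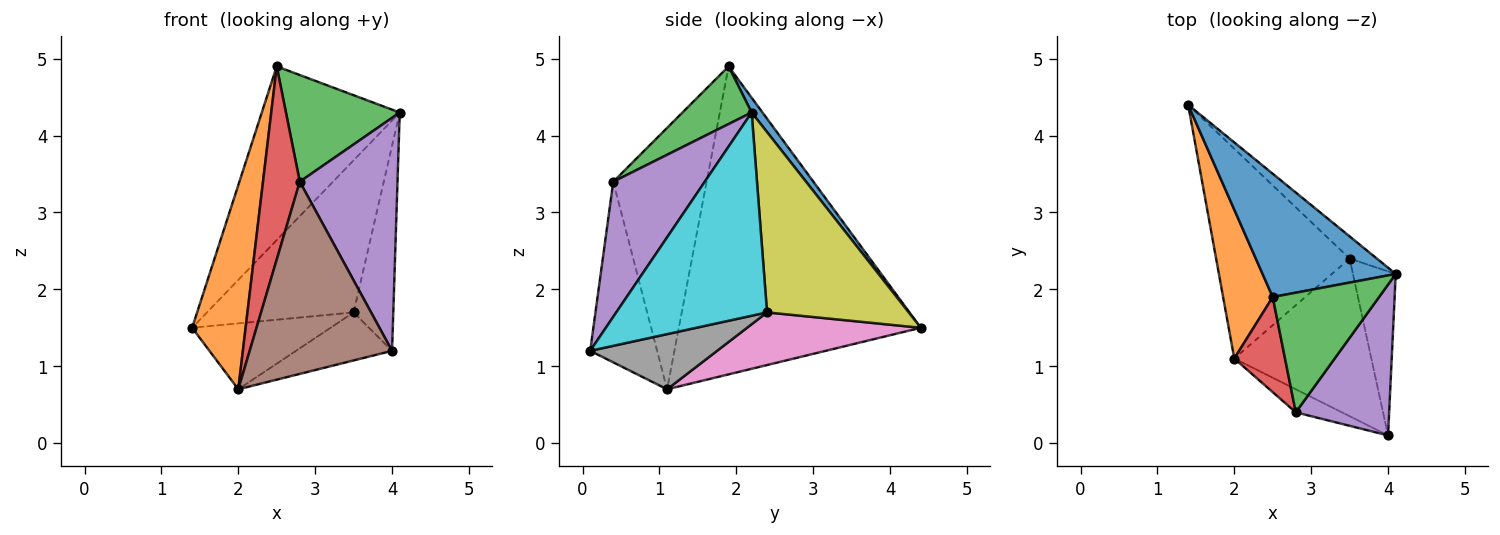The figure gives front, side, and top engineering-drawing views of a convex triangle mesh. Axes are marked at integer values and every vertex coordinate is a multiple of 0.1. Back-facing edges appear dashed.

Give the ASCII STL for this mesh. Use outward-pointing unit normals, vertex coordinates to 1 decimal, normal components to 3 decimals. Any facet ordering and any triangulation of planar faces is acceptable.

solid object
 facet normal 0.064 0.814 0.578
  outer loop
   vertex 2.5 1.9 4.9
   vertex 4.1 2.2 4.3
   vertex 1.4 4.4 1.5
  endloop
 endfacet
 facet normal -0.965 -0.213 0.155
  outer loop
   vertex 2.5 1.9 4.9
   vertex 1.4 4.4 1.5
   vertex 2.0 1.1 0.7
  endloop
 endfacet
 facet normal 0.375 -0.617 0.692
  outer loop
   vertex 2.8 0.4 3.4
   vertex 4.1 2.2 4.3
   vertex 2.5 1.9 4.9
  endloop
 endfacet
 facet normal -0.916 -0.361 0.178
  outer loop
   vertex 2.8 0.4 3.4
   vertex 2.5 1.9 4.9
   vertex 2.0 1.1 0.7
  endloop
 endfacet
 facet normal 0.618 -0.660 0.427
  outer loop
   vertex 4.0 0.1 1.2
   vertex 4.1 2.2 4.3
   vertex 2.8 0.4 3.4
  endloop
 endfacet
 facet normal -0.423 -0.900 -0.108
  outer loop
   vertex 4.0 0.1 1.2
   vertex 2.8 0.4 3.4
   vertex 2.0 1.1 0.7
  endloop
 endfacet
 facet normal 0.352 0.280 -0.893
  outer loop
   vertex 3.5 2.4 1.7
   vertex 2.0 1.1 0.7
   vertex 1.4 4.4 1.5
  endloop
 endfacet
 facet normal 0.359 0.272 -0.893
  outer loop
   vertex 3.5 2.4 1.7
   vertex 4.0 0.1 1.2
   vertex 2.0 1.1 0.7
  endloop
 endfacet
 facet normal 0.691 0.715 -0.104
  outer loop
   vertex 3.5 2.4 1.7
   vertex 1.4 4.4 1.5
   vertex 4.1 2.2 4.3
  endloop
 endfacet
 facet normal 0.948 0.249 -0.200
  outer loop
   vertex 3.5 2.4 1.7
   vertex 4.1 2.2 4.3
   vertex 4.0 0.1 1.2
  endloop
 endfacet
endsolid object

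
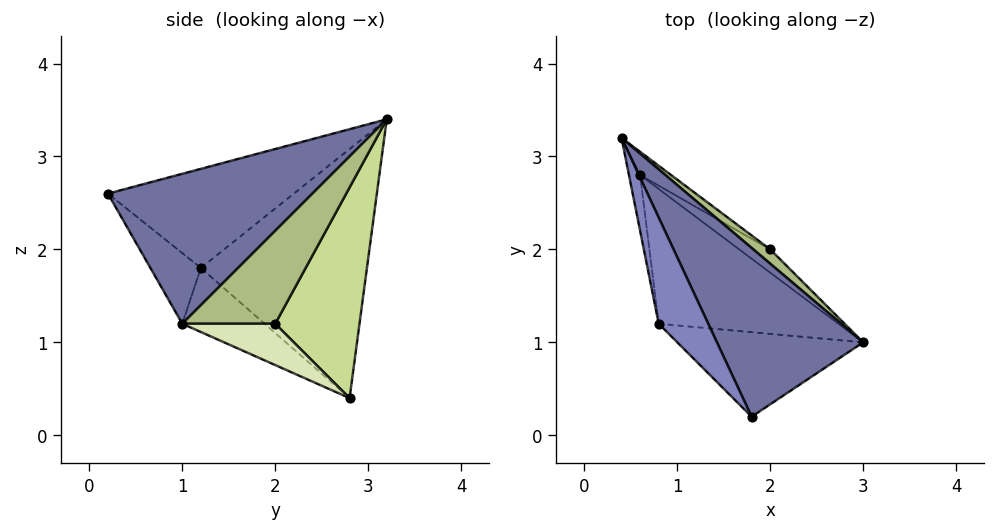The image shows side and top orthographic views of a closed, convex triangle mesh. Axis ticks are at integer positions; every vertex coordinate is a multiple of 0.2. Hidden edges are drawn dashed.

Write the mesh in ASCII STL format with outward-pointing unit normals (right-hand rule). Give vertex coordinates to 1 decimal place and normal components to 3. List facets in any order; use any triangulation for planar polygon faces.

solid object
 facet normal 0.708 0.146 0.691
  outer loop
   vertex 1.8 0.2 2.6
   vertex 3.0 1.0 1.2
   vertex 0.4 3.2 3.4
  endloop
 endfacet
 facet normal -0.788 -0.473 0.394
  outer loop
   vertex 0.8 1.2 1.8
   vertex 1.8 0.2 2.6
   vertex 0.4 3.2 3.4
  endloop
 endfacet
 facet normal -0.986 -0.162 -0.044
  outer loop
   vertex 0.8 1.2 1.8
   vertex 0.4 3.2 3.4
   vertex 0.6 2.8 0.4
  endloop
 endfacet
 facet normal -0.239 -0.741 -0.628
  outer loop
   vertex 0.8 1.2 1.8
   vertex 3.0 1.0 1.2
   vertex 1.8 0.2 2.6
  endloop
 endfacet
 facet normal -0.254 -0.655 -0.712
  outer loop
   vertex 0.8 1.2 1.8
   vertex 0.6 2.8 0.4
   vertex 3.0 1.0 1.2
  endloop
 endfacet
 facet normal 0.701 0.701 0.128
  outer loop
   vertex 2.0 2.0 1.2
   vertex 0.4 3.2 3.4
   vertex 3.0 1.0 1.2
  endloop
 endfacet
 facet normal 0.528 0.846 -0.078
  outer loop
   vertex 2.0 2.0 1.2
   vertex 0.6 2.8 0.4
   vertex 0.4 3.2 3.4
  endloop
 endfacet
 facet normal 0.625 0.625 -0.469
  outer loop
   vertex 2.0 2.0 1.2
   vertex 3.0 1.0 1.2
   vertex 0.6 2.8 0.4
  endloop
 endfacet
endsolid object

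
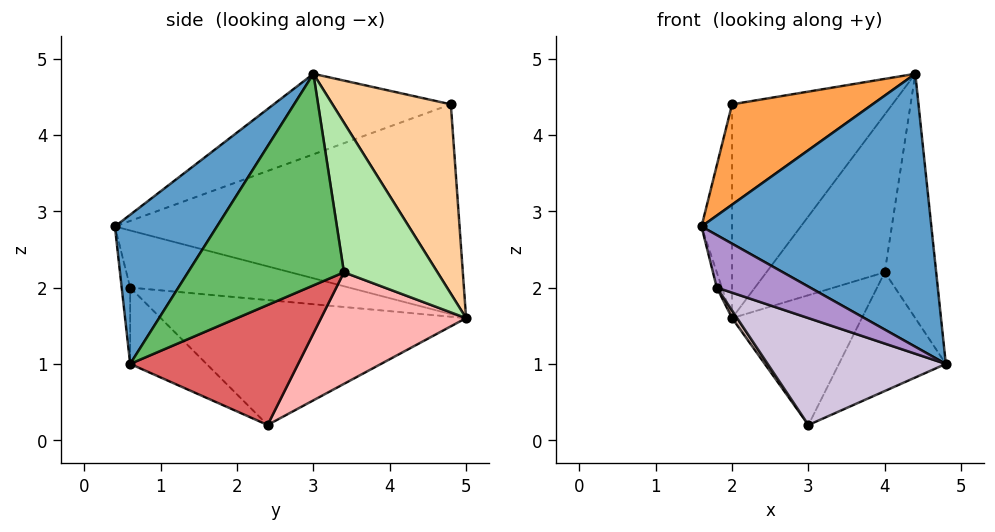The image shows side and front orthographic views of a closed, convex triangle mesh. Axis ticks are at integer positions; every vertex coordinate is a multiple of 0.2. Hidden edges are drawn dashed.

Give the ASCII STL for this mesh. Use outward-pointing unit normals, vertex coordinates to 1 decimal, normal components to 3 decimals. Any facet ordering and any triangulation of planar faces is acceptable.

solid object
 facet normal 0.345 -0.777 0.527
  outer loop
   vertex 4.4 3.0 4.8
   vertex 1.6 0.4 2.8
   vertex 4.8 0.6 1.0
  endloop
 endfacet
 facet normal -0.996 0.088 0.006
  outer loop
   vertex 2.0 4.8 4.4
   vertex 2.0 5.0 1.6
   vertex 1.6 0.4 2.8
  endloop
 endfacet
 facet normal -0.364 -0.289 0.885
  outer loop
   vertex 2.0 4.8 4.4
   vertex 1.6 0.4 2.8
   vertex 4.4 3.0 4.8
  endloop
 endfacet
 facet normal 0.593 0.803 0.057
  outer loop
   vertex 2.0 4.8 4.4
   vertex 4.4 3.0 4.8
   vertex 2.0 5.0 1.6
  endloop
 endfacet
 facet normal 0.945 0.312 -0.097
  outer loop
   vertex 4.0 3.4 2.2
   vertex 4.4 3.0 4.8
   vertex 4.8 0.6 1.0
  endloop
 endfacet
 facet normal 0.620 0.784 0.025
  outer loop
   vertex 4.0 3.4 2.2
   vertex 2.0 5.0 1.6
   vertex 4.4 3.0 4.8
  endloop
 endfacet
 facet normal 0.694 0.442 -0.568
  outer loop
   vertex 4.0 3.4 2.2
   vertex 4.8 0.6 1.0
   vertex 3.0 2.4 0.2
  endloop
 endfacet
 facet normal 0.609 0.545 -0.577
  outer loop
   vertex 4.0 3.4 2.2
   vertex 3.0 2.4 0.2
   vertex 2.0 5.0 1.6
  endloop
 endfacet
 facet normal -0.087 -0.961 -0.262
  outer loop
   vertex 1.8 0.6 2.0
   vertex 4.8 0.6 1.0
   vertex 1.6 0.4 2.8
  endloop
 endfacet
 facet normal -0.254 -0.594 -0.763
  outer loop
   vertex 1.8 0.6 2.0
   vertex 3.0 2.4 0.2
   vertex 4.8 0.6 1.0
  endloop
 endfacet
 facet normal -0.971 0.023 -0.237
  outer loop
   vertex 1.8 0.6 2.0
   vertex 1.6 0.4 2.8
   vertex 2.0 5.0 1.6
  endloop
 endfacet
 facet normal -0.826 -0.014 -0.564
  outer loop
   vertex 1.8 0.6 2.0
   vertex 2.0 5.0 1.6
   vertex 3.0 2.4 0.2
  endloop
 endfacet
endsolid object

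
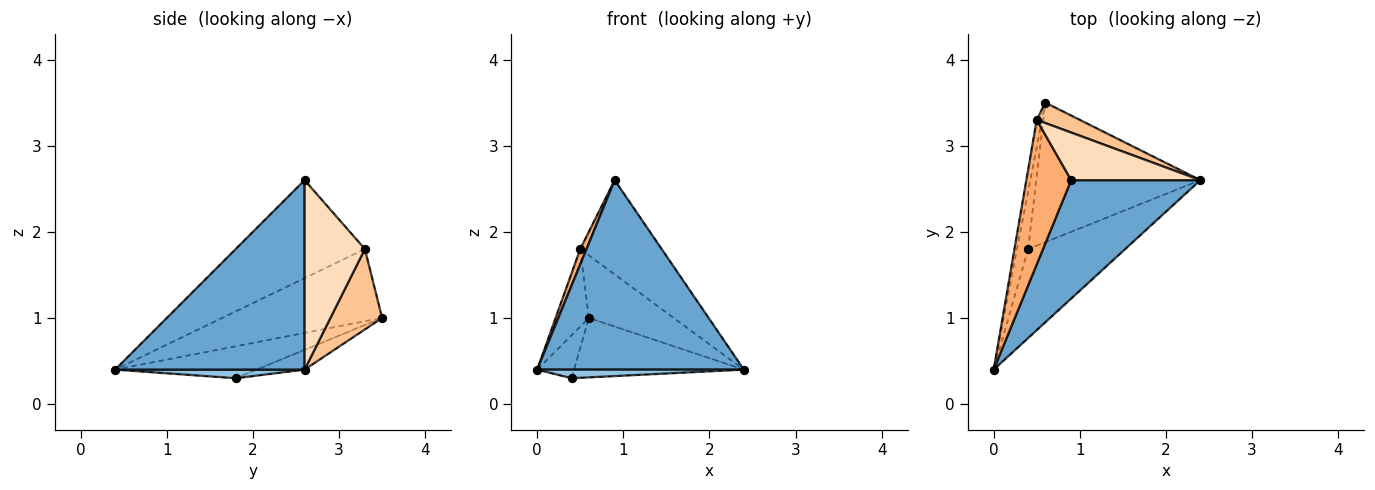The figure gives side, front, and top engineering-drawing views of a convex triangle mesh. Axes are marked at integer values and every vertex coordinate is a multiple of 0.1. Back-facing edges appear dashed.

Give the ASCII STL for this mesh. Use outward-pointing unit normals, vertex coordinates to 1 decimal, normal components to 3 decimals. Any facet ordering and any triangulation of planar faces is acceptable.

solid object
 facet normal 0.614 -0.670 0.418
  outer loop
   vertex 0.9 2.6 2.6
   vertex 0.0 0.4 0.4
   vertex 2.4 2.6 0.4
  endloop
 endfacet
 facet normal 0.088 -0.096 -0.991
  outer loop
   vertex 0.4 1.8 0.3
   vertex 2.4 2.6 0.4
   vertex 0.0 0.4 0.4
  endloop
 endfacet
 facet normal -0.917 0.239 -0.319
  outer loop
   vertex 0.4 1.8 0.3
   vertex 0.0 0.4 0.4
   vertex 0.6 3.5 1.0
  endloop
 endfacet
 facet normal -0.110 0.389 -0.914
  outer loop
   vertex 0.4 1.8 0.3
   vertex 0.6 3.5 1.0
   vertex 2.4 2.6 0.4
  endloop
 endfacet
 facet normal -0.977 0.203 -0.071
  outer loop
   vertex 0.5 3.3 1.8
   vertex 0.6 3.5 1.0
   vertex 0.0 0.4 0.4
  endloop
 endfacet
 facet normal -0.908 -0.044 0.416
  outer loop
   vertex 0.5 3.3 1.8
   vertex 0.0 0.4 0.4
   vertex 0.9 2.6 2.6
  endloop
 endfacet
 facet normal 0.501 0.823 0.268
  outer loop
   vertex 0.5 3.3 1.8
   vertex 2.4 2.6 0.4
   vertex 0.6 3.5 1.0
  endloop
 endfacet
 facet normal 0.551 0.745 0.376
  outer loop
   vertex 0.5 3.3 1.8
   vertex 0.9 2.6 2.6
   vertex 2.4 2.6 0.4
  endloop
 endfacet
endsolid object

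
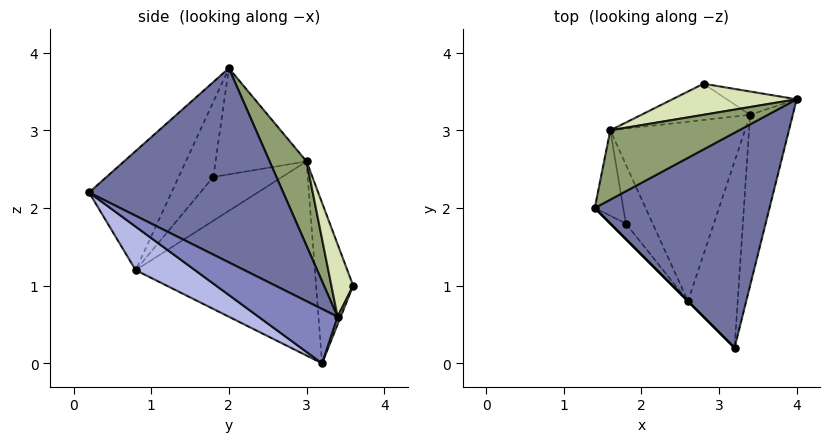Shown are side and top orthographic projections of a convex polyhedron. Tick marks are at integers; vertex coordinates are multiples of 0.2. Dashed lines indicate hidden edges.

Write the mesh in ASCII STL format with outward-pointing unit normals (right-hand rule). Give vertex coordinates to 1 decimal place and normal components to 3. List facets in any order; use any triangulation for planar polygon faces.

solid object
 facet normal 0.735 0.147 0.662
  outer loop
   vertex 3.2 0.2 2.2
   vertex 4.0 3.4 0.6
   vertex 1.4 2.0 3.8
  endloop
 endfacet
 facet normal 0.702 -0.451 -0.551
  outer loop
   vertex 3.4 3.2 0.0
   vertex 4.0 3.4 0.6
   vertex 3.2 0.2 2.2
  endloop
 endfacet
 facet normal -0.707 -0.707 0.000
  outer loop
   vertex 2.6 0.8 1.2
   vertex 3.2 0.2 2.2
   vertex 1.4 2.0 3.8
  endloop
 endfacet
 facet normal 0.566 -0.512 -0.647
  outer loop
   vertex 2.6 0.8 1.2
   vertex 3.4 3.2 0.0
   vertex 3.2 0.2 2.2
  endloop
 endfacet
 facet normal 0.409 0.667 0.624
  outer loop
   vertex 1.6 3.0 2.6
   vertex 1.4 2.0 3.8
   vertex 4.0 3.4 0.6
  endloop
 endfacet
 facet normal -0.822 -0.011 -0.570
  outer loop
   vertex 1.6 3.0 2.6
   vertex 3.4 3.2 0.0
   vertex 2.6 0.8 1.2
  endloop
 endfacet
 facet normal 0.039 0.936 -0.351
  outer loop
   vertex 2.8 3.6 1.0
   vertex 4.0 3.4 0.6
   vertex 3.4 3.2 0.0
  endloop
 endfacet
 facet normal 0.308 0.792 0.528
  outer loop
   vertex 2.8 3.6 1.0
   vertex 1.6 3.0 2.6
   vertex 4.0 3.4 0.6
  endloop
 endfacet
 facet normal -0.817 0.158 -0.554
  outer loop
   vertex 2.8 3.6 1.0
   vertex 3.4 3.2 0.0
   vertex 1.6 3.0 2.6
  endloop
 endfacet
 facet normal -0.862 -0.475 -0.178
  outer loop
   vertex 1.8 1.8 2.4
   vertex 2.6 0.8 1.2
   vertex 1.4 2.0 3.8
  endloop
 endfacet
 facet normal -0.959 -0.117 -0.257
  outer loop
   vertex 1.8 1.8 2.4
   vertex 1.4 2.0 3.8
   vertex 1.6 3.0 2.6
  endloop
 endfacet
 facet normal -0.851 -0.055 -0.522
  outer loop
   vertex 1.8 1.8 2.4
   vertex 1.6 3.0 2.6
   vertex 2.6 0.8 1.2
  endloop
 endfacet
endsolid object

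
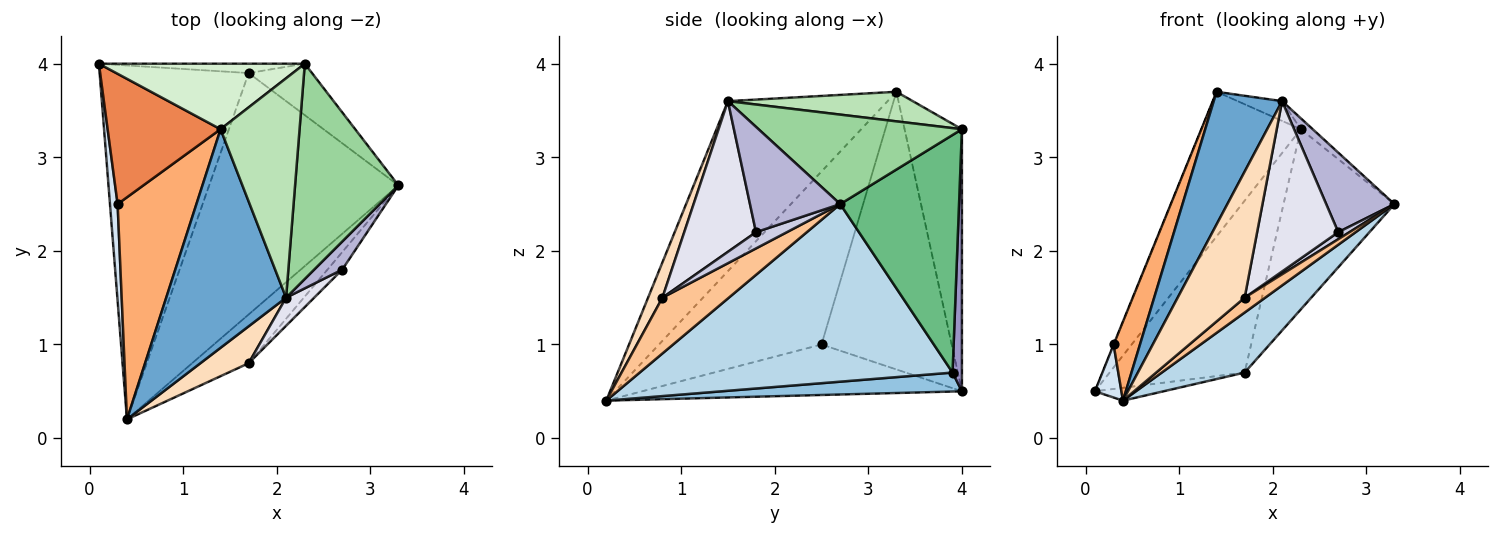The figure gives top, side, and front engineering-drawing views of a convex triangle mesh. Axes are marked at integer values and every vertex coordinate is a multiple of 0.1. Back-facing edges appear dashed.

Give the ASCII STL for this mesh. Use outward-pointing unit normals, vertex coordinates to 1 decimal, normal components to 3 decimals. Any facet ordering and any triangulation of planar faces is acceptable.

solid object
 facet normal -0.771 -0.330 0.544
  outer loop
   vertex 2.1 1.5 3.6
   vertex 1.4 3.3 3.7
   vertex 0.4 0.2 0.4
  endloop
 endfacet
 facet normal 0.126 0.036 -0.991
  outer loop
   vertex 1.7 3.9 0.7
   vertex 0.4 0.2 0.4
   vertex 0.1 4.0 0.5
  endloop
 endfacet
 facet normal 0.673 -0.178 -0.717
  outer loop
   vertex 1.7 3.9 0.7
   vertex 3.3 2.7 2.5
   vertex 0.4 0.2 0.4
  endloop
 endfacet
 facet normal -0.985 -0.082 0.149
  outer loop
   vertex 0.3 2.5 1.0
   vertex 0.1 4.0 0.5
   vertex 0.4 0.2 0.4
  endloop
 endfacet
 facet normal -0.926 0.002 0.377
  outer loop
   vertex 0.3 2.5 1.0
   vertex 1.4 3.3 3.7
   vertex 0.1 4.0 0.5
  endloop
 endfacet
 facet normal -0.900 -0.146 0.410
  outer loop
   vertex 0.3 2.5 1.0
   vertex 0.4 0.2 0.4
   vertex 1.4 3.3 3.7
  endloop
 endfacet
 facet normal 0.686 -0.212 -0.696
  outer loop
   vertex 1.7 0.8 1.5
   vertex 0.4 0.2 0.4
   vertex 3.3 2.7 2.5
  endloop
 endfacet
 facet normal 0.201 -0.940 0.275
  outer loop
   vertex 1.7 0.8 1.5
   vertex 2.1 1.5 3.6
   vertex 0.4 0.2 0.4
  endloop
 endfacet
 facet normal 0.718 0.670 -0.191
  outer loop
   vertex 2.3 4.0 3.3
   vertex 3.3 2.7 2.5
   vertex 1.7 3.9 0.7
  endloop
 endfacet
 facet normal 0.654 0.038 0.755
  outer loop
   vertex 2.3 4.0 3.3
   vertex 2.1 1.5 3.6
   vertex 3.3 2.7 2.5
  endloop
 endfacet
 facet normal 0.349 0.084 0.933
  outer loop
   vertex 2.3 4.0 3.3
   vertex 1.4 3.3 3.7
   vertex 2.1 1.5 3.6
  endloop
 endfacet
 facet normal -0.465 0.806 0.365
  outer loop
   vertex 2.3 4.0 3.3
   vertex 0.1 4.0 0.5
   vertex 1.4 3.3 3.7
  endloop
 endfacet
 facet normal 0.069 0.996 -0.054
  outer loop
   vertex 2.3 4.0 3.3
   vertex 1.7 3.9 0.7
   vertex 0.1 4.0 0.5
  endloop
 endfacet
 facet normal 0.780 -0.590 0.208
  outer loop
   vertex 2.7 1.8 2.2
   vertex 3.3 2.7 2.5
   vertex 2.1 1.5 3.6
  endloop
 endfacet
 facet normal 0.715 -0.260 -0.650
  outer loop
   vertex 2.7 1.8 2.2
   vertex 1.7 0.8 1.5
   vertex 3.3 2.7 2.5
  endloop
 endfacet
 facet normal 0.658 -0.743 0.123
  outer loop
   vertex 2.7 1.8 2.2
   vertex 2.1 1.5 3.6
   vertex 1.7 0.8 1.5
  endloop
 endfacet
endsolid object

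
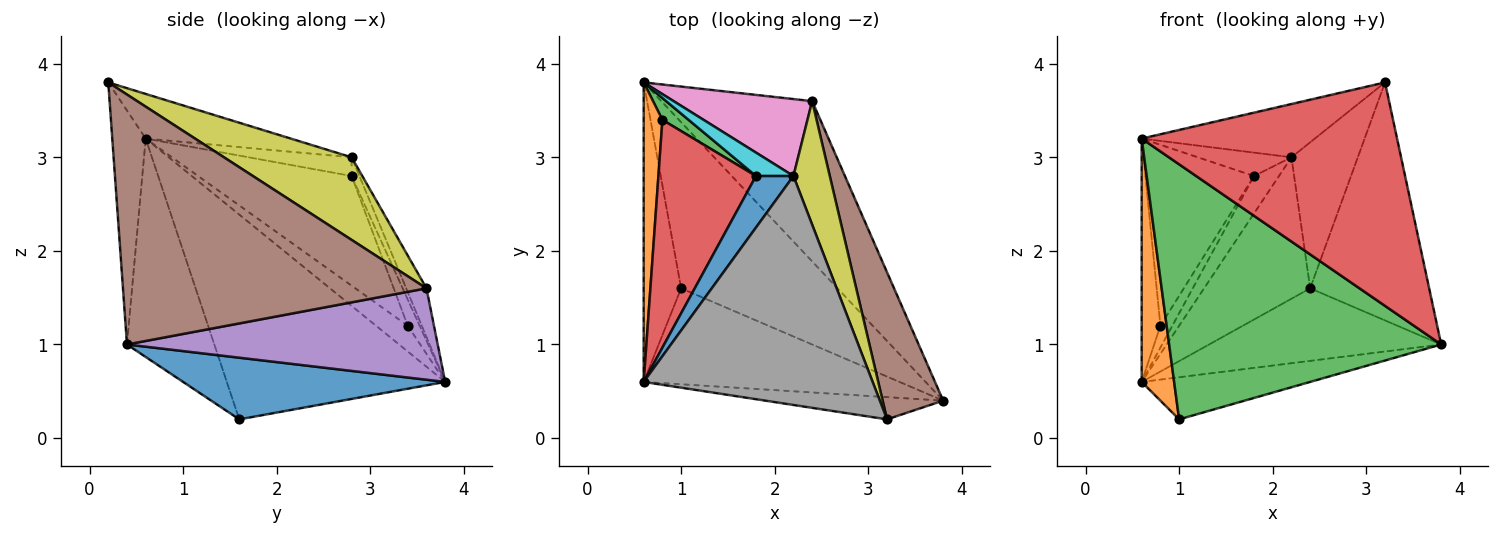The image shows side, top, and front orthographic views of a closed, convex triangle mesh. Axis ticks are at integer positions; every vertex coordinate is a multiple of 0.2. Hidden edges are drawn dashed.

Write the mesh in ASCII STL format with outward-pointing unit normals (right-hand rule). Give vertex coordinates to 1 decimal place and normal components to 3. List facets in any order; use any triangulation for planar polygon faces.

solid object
 facet normal 0.357 0.230 -0.905
  outer loop
   vertex 1.0 1.6 0.2
   vertex 0.6 3.8 0.6
   vertex 3.8 0.4 1.0
  endloop
 endfacet
 facet normal -0.973 -0.145 -0.178
  outer loop
   vertex 0.6 0.6 3.2
   vertex 0.6 3.8 0.6
   vertex 1.0 1.6 0.2
  endloop
 endfacet
 facet normal -0.288 -0.896 -0.337
  outer loop
   vertex 0.6 0.6 3.2
   vertex 1.0 1.6 0.2
   vertex 3.8 0.4 1.0
  endloop
 endfacet
 facet normal -0.129 -0.987 -0.098
  outer loop
   vertex 0.6 0.6 3.2
   vertex 3.8 0.4 1.0
   vertex 3.2 0.2 3.8
  endloop
 endfacet
 facet normal 0.483 0.361 -0.798
  outer loop
   vertex 2.4 3.6 1.6
   vertex 3.8 0.4 1.0
   vertex 0.6 3.8 0.6
  endloop
 endfacet
 facet normal 0.908 0.356 0.220
  outer loop
   vertex 2.4 3.6 1.6
   vertex 3.2 0.2 3.8
   vertex 3.8 0.4 1.0
  endloop
 endfacet
 facet normal -0.166 0.866 0.471
  outer loop
   vertex 2.2 2.8 3.0
   vertex 2.4 3.6 1.6
   vertex 0.6 3.8 0.6
  endloop
 endfacet
 facet normal -0.187 0.223 0.957
  outer loop
   vertex 2.2 2.8 3.0
   vertex 0.6 0.6 3.2
   vertex 3.2 0.2 3.8
  endloop
 endfacet
 facet normal 0.826 0.430 0.364
  outer loop
   vertex 2.2 2.8 3.0
   vertex 3.2 0.2 3.8
   vertex 2.4 3.6 1.6
  endloop
 endfacet
 facet normal -0.256 0.820 0.512
  outer loop
   vertex 1.8 2.8 2.8
   vertex 2.2 2.8 3.0
   vertex 0.6 3.8 0.6
  endloop
 endfacet
 facet normal -0.414 0.377 0.829
  outer loop
   vertex 1.8 2.8 2.8
   vertex 0.6 0.6 3.2
   vertex 2.2 2.8 3.0
  endloop
 endfacet
 facet normal -0.730 0.431 0.531
  outer loop
   vertex 0.8 3.4 1.2
   vertex 0.6 3.8 0.6
   vertex 0.6 0.6 3.2
  endloop
 endfacet
 facet normal -0.577 0.577 0.577
  outer loop
   vertex 0.8 3.4 1.2
   vertex 1.8 2.8 2.8
   vertex 0.6 3.8 0.6
  endloop
 endfacet
 facet normal -0.660 0.467 0.588
  outer loop
   vertex 0.8 3.4 1.2
   vertex 0.6 0.6 3.2
   vertex 1.8 2.8 2.8
  endloop
 endfacet
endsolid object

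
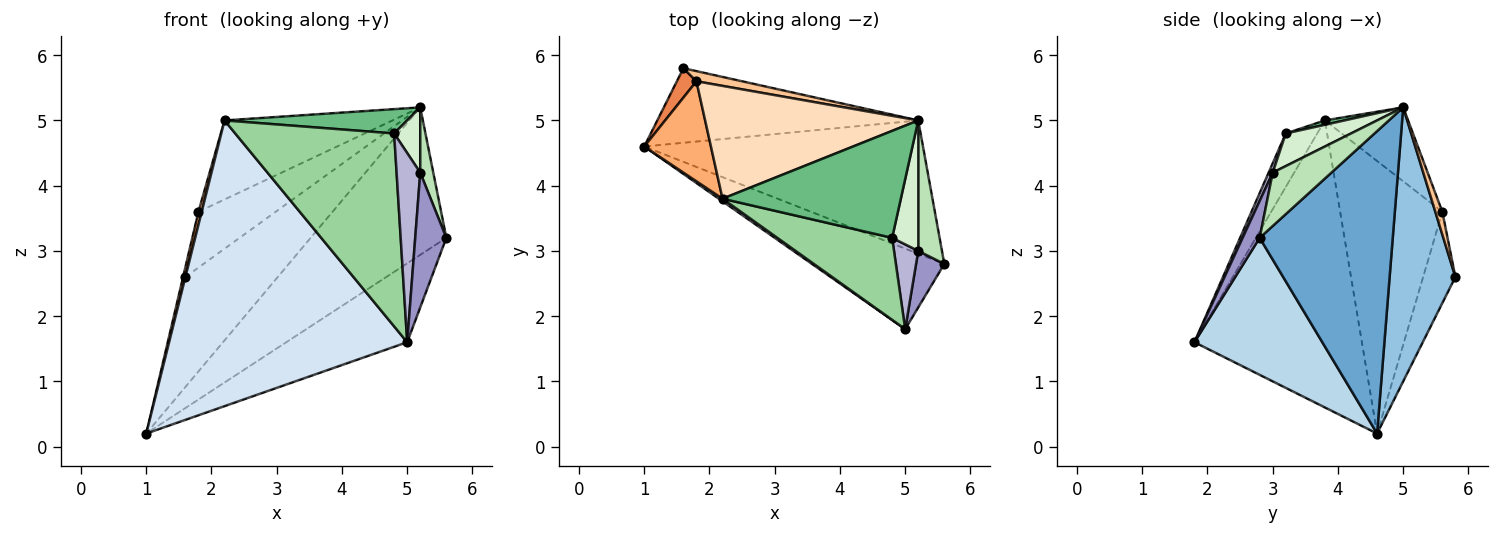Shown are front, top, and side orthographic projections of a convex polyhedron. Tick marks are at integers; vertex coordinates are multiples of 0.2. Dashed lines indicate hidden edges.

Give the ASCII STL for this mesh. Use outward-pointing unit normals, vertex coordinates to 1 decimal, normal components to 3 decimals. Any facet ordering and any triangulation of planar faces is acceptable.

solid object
 facet normal 0.588 0.600 -0.542
  outer loop
   vertex 5.2 5.0 5.2
   vertex 5.6 2.8 3.2
   vertex 1.0 4.6 0.2
  endloop
 endfacet
 facet normal 0.508 0.713 -0.483
  outer loop
   vertex 1.6 5.8 2.6
   vertex 5.2 5.0 5.2
   vertex 1.0 4.6 0.2
  endloop
 endfacet
 facet normal 0.595 0.562 -0.574
  outer loop
   vertex 5.0 1.8 1.6
   vertex 1.0 4.6 0.2
   vertex 5.6 2.8 3.2
  endloop
 endfacet
 facet normal -0.575 -0.818 0.007
  outer loop
   vertex 5.0 1.8 1.6
   vertex 2.2 3.8 5.0
   vertex 1.0 4.6 0.2
  endloop
 endfacet
 facet normal -0.975 0.070 0.209
  outer loop
   vertex 1.8 5.6 3.6
   vertex 1.6 5.8 2.6
   vertex 1.0 4.6 0.2
  endloop
 endfacet
 facet normal -0.971 -0.031 0.238
  outer loop
   vertex 1.8 5.6 3.6
   vertex 1.0 4.6 0.2
   vertex 2.2 3.8 5.0
  endloop
 endfacet
 facet normal 0.089 0.980 0.178
  outer loop
   vertex 1.8 5.6 3.6
   vertex 5.2 5.0 5.2
   vertex 1.6 5.8 2.6
  endloop
 endfacet
 facet normal -0.273 0.552 0.788
  outer loop
   vertex 1.8 5.6 3.6
   vertex 2.2 3.8 5.0
   vertex 5.2 5.0 5.2
  endloop
 endfacet
 facet normal 0.024 -0.222 0.975
  outer loop
   vertex 4.8 3.2 4.8
   vertex 5.2 5.0 5.2
   vertex 2.2 3.8 5.0
  endloop
 endfacet
 facet normal -0.179 -0.905 0.385
  outer loop
   vertex 4.8 3.2 4.8
   vertex 2.2 3.8 5.0
   vertex 5.0 1.8 1.6
  endloop
 endfacet
 facet normal 0.896 -0.199 0.398
  outer loop
   vertex 5.2 3.0 4.2
   vertex 5.6 2.8 3.2
   vertex 5.2 5.0 5.2
  endloop
 endfacet
 facet normal 0.745 -0.298 0.596
  outer loop
   vertex 5.2 3.0 4.2
   vertex 5.2 5.0 5.2
   vertex 4.8 3.2 4.8
  endloop
 endfacet
 facet normal 0.451 -0.823 0.345
  outer loop
   vertex 5.2 3.0 4.2
   vertex 5.0 1.8 1.6
   vertex 5.6 2.8 3.2
  endloop
 endfacet
 facet normal 0.155 -0.901 0.404
  outer loop
   vertex 5.2 3.0 4.2
   vertex 4.8 3.2 4.8
   vertex 5.0 1.8 1.6
  endloop
 endfacet
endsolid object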